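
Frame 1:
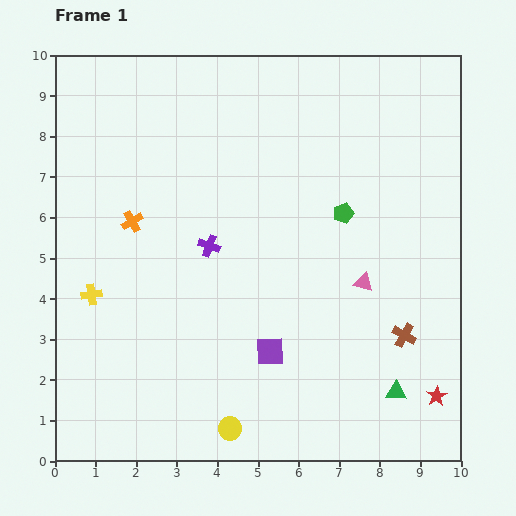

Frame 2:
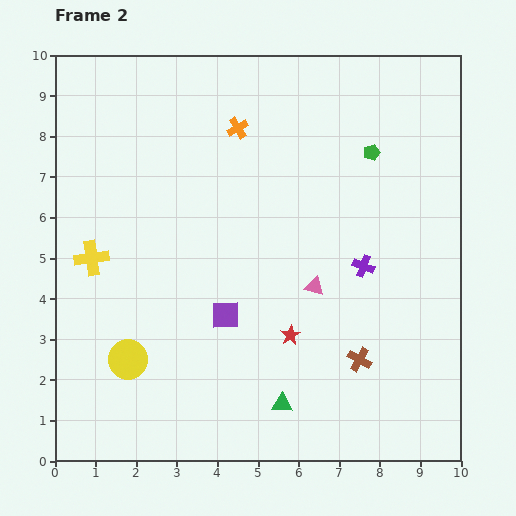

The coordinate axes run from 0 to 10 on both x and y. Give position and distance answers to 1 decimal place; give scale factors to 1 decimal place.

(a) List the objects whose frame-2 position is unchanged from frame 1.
none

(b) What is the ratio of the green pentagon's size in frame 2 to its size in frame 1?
0.8×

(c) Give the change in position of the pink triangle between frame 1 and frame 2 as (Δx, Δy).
(-1.2, -0.1)

The pink triangle was at (7.6, 4.4) in frame 1 and (6.4, 4.3) in frame 2.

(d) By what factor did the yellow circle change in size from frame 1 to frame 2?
1.7×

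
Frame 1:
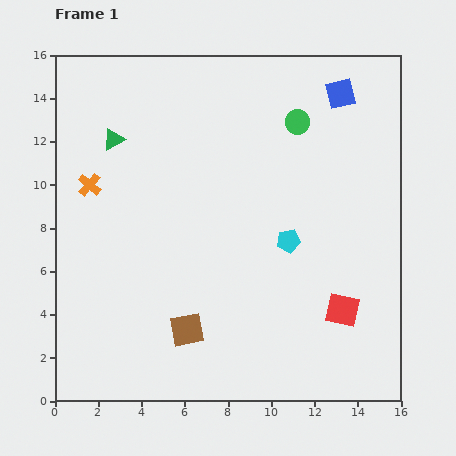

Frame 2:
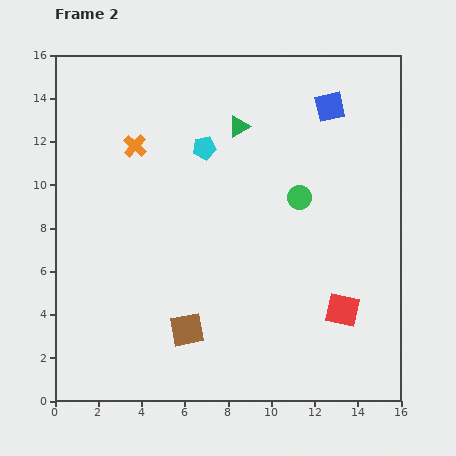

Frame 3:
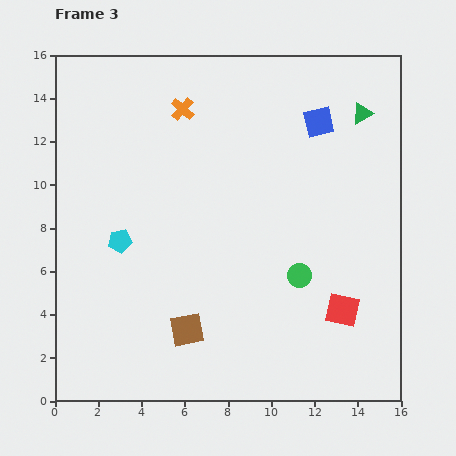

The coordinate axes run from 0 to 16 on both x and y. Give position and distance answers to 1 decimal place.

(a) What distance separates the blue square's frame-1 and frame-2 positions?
0.8

The blue square moved from (13.2, 14.2) to (12.7, 13.6), a distance of √(0.5² + 0.6²) ≈ 0.8.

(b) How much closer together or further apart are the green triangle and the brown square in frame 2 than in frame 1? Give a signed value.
+0.3

Distance in frame 1: 9.4. Distance in frame 2: 9.7.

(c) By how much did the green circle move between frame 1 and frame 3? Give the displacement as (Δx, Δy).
(0.1, -7.1)

The green circle was at (11.2, 12.9) in frame 1 and (11.3, 5.8) in frame 3.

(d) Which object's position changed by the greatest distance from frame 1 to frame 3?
the green triangle

(moved 11.6; next 7.8)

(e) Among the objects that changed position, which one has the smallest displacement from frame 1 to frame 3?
the blue square

(moved 1.6)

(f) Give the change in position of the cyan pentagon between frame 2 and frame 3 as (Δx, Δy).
(-3.9, -4.3)

The cyan pentagon was at (6.9, 11.7) in frame 2 and (3.0, 7.4) in frame 3.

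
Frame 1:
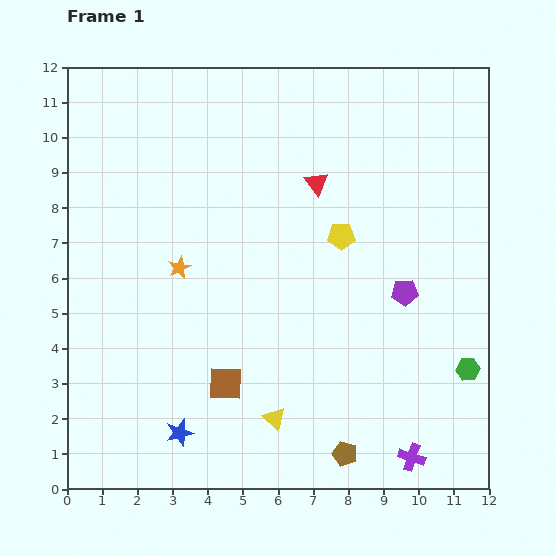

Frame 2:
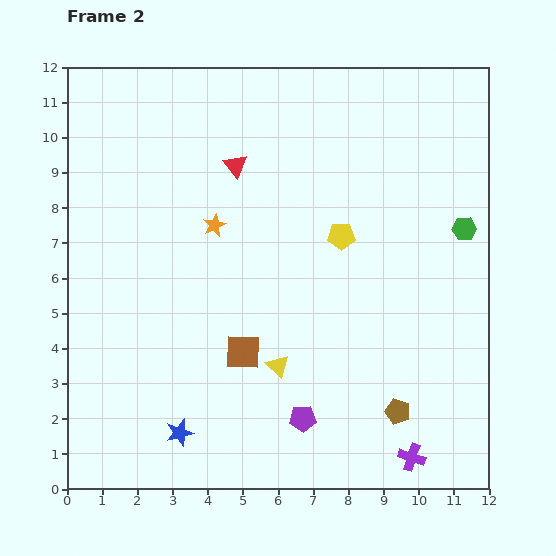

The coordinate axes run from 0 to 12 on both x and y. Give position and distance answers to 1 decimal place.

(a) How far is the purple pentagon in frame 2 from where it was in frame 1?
4.6

The purple pentagon moved from (9.6, 5.6) to (6.7, 2.0), a distance of √(2.9² + 3.6²) ≈ 4.6.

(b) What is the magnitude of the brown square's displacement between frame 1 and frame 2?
1.0

The brown square moved from (4.5, 3.0) to (5.0, 3.9), a distance of √(0.5² + 0.9²) ≈ 1.0.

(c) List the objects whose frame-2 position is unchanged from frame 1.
the blue star, the purple cross, the yellow pentagon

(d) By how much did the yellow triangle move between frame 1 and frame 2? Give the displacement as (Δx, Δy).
(0.1, 1.5)

The yellow triangle was at (5.9, 2.0) in frame 1 and (6.0, 3.5) in frame 2.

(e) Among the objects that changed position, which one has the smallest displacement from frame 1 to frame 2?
the brown square

(moved 1.0)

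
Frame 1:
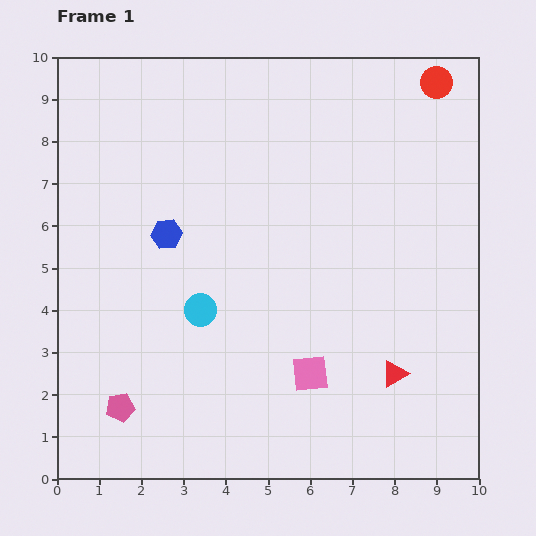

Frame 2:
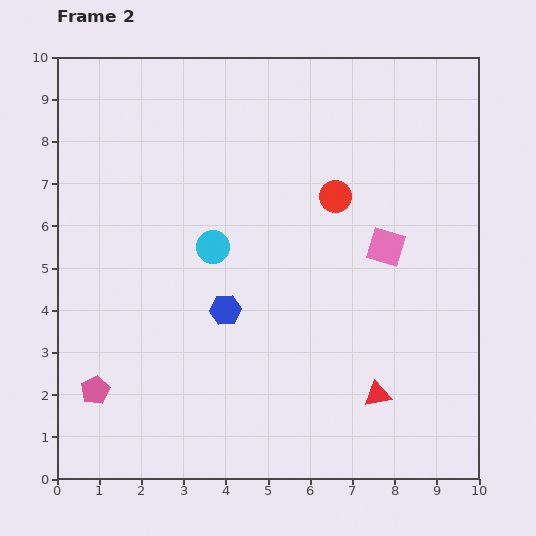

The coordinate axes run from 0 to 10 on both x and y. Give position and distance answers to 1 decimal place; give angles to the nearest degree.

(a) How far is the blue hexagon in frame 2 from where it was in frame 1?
2.3

The blue hexagon moved from (2.6, 5.8) to (4.0, 4.0), a distance of √(1.4² + 1.8²) ≈ 2.3.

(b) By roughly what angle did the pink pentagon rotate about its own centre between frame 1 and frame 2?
16° counter-clockwise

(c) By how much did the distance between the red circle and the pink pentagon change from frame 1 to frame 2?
-3.4

Distance in frame 1: 10.7. Distance in frame 2: 7.3.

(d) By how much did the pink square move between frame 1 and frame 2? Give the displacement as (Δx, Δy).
(1.8, 3.0)

The pink square was at (6.0, 2.5) in frame 1 and (7.8, 5.5) in frame 2.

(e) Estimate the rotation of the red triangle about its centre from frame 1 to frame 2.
20° clockwise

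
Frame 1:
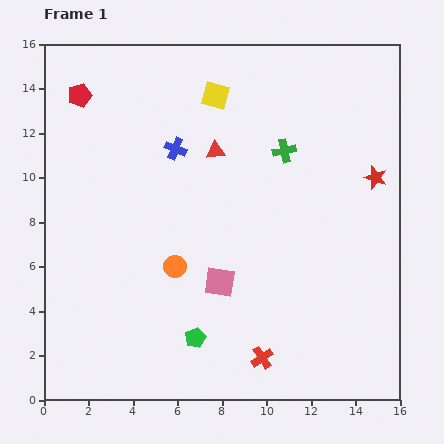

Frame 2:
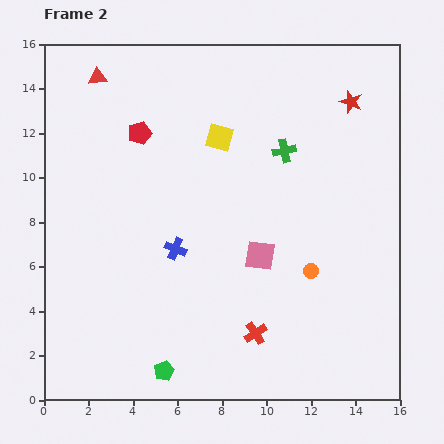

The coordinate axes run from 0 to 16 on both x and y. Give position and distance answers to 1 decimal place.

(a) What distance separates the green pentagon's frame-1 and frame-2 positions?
2.1

The green pentagon moved from (6.8, 2.8) to (5.4, 1.3), a distance of √(1.4² + 1.5²) ≈ 2.1.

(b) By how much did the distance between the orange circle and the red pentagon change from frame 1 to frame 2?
+1.1

Distance in frame 1: 8.8. Distance in frame 2: 9.9.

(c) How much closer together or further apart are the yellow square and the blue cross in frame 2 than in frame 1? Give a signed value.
+2.4

Distance in frame 1: 3.0. Distance in frame 2: 5.4.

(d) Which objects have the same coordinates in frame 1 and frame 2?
the green cross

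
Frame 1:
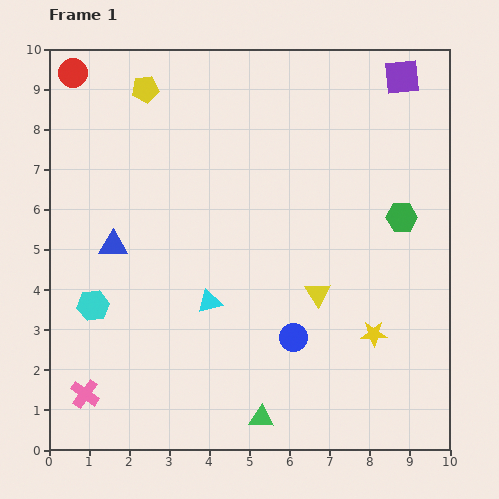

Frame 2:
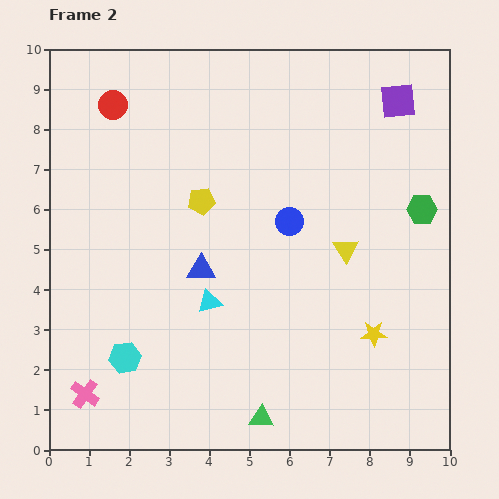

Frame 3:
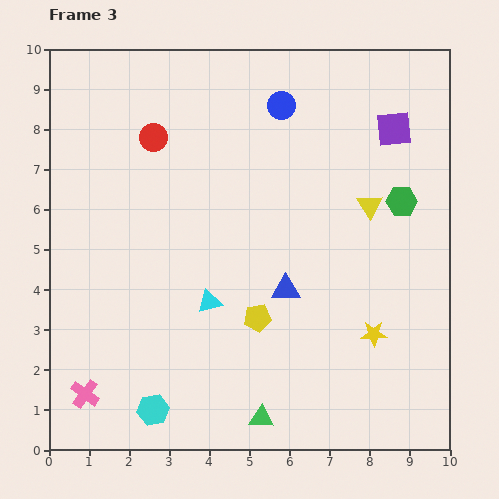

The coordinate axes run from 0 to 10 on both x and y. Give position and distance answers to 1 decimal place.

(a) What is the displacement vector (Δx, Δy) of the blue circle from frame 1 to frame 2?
(-0.1, 2.9)

The blue circle was at (6.1, 2.8) in frame 1 and (6.0, 5.7) in frame 2.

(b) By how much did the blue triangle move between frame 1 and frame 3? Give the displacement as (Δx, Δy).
(4.3, -1.1)

The blue triangle was at (1.6, 5.1) in frame 1 and (5.9, 4.0) in frame 3.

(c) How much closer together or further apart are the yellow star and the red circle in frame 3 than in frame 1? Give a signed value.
-2.5

Distance in frame 1: 9.9. Distance in frame 3: 7.4.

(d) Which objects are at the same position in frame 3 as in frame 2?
the cyan triangle, the pink cross, the green triangle, the yellow star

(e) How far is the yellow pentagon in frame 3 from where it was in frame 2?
3.2

The yellow pentagon moved from (3.8, 6.2) to (5.2, 3.3), a distance of √(1.4² + 2.9²) ≈ 3.2.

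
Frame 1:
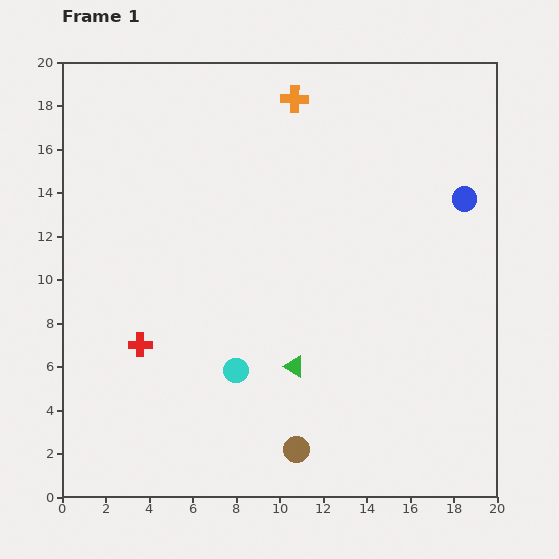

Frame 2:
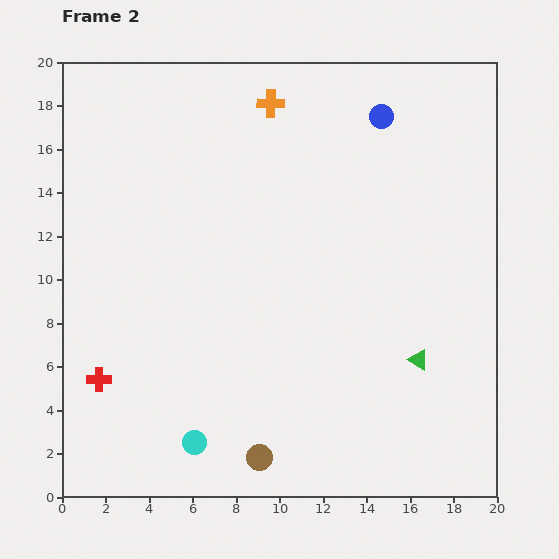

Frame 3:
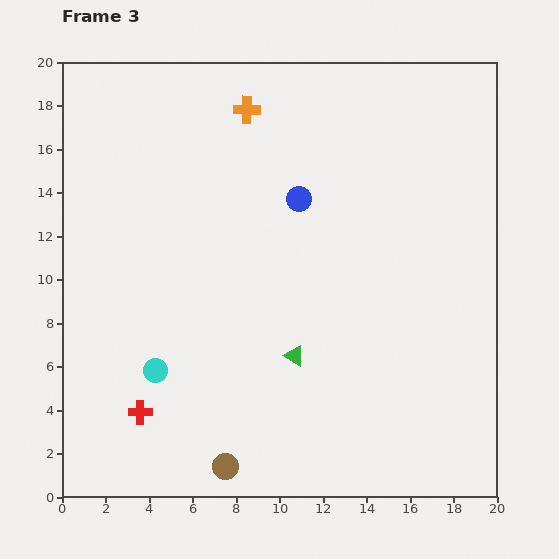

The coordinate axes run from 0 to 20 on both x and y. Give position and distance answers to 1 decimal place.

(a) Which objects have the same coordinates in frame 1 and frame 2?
none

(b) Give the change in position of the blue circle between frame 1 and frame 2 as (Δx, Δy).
(-3.8, 3.8)

The blue circle was at (18.5, 13.7) in frame 1 and (14.7, 17.5) in frame 2.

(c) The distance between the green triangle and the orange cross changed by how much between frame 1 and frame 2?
+1.3

Distance in frame 1: 12.3. Distance in frame 2: 13.6.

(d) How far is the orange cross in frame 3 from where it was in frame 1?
2.3

The orange cross moved from (10.7, 18.3) to (8.5, 17.8), a distance of √(2.2² + 0.5²) ≈ 2.3.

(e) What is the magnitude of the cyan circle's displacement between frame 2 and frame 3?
3.8

The cyan circle moved from (6.1, 2.5) to (4.3, 5.8), a distance of √(1.8² + 3.3²) ≈ 3.8.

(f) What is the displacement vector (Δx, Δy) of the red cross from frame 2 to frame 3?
(1.9, -1.5)

The red cross was at (1.7, 5.4) in frame 2 and (3.6, 3.9) in frame 3.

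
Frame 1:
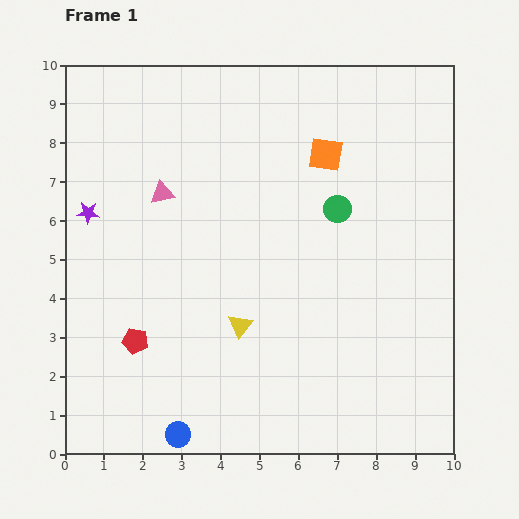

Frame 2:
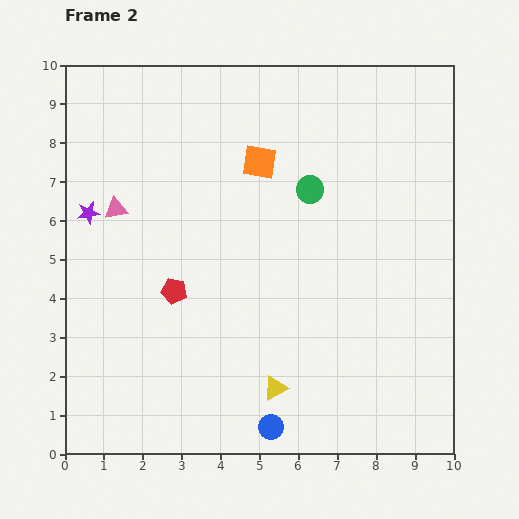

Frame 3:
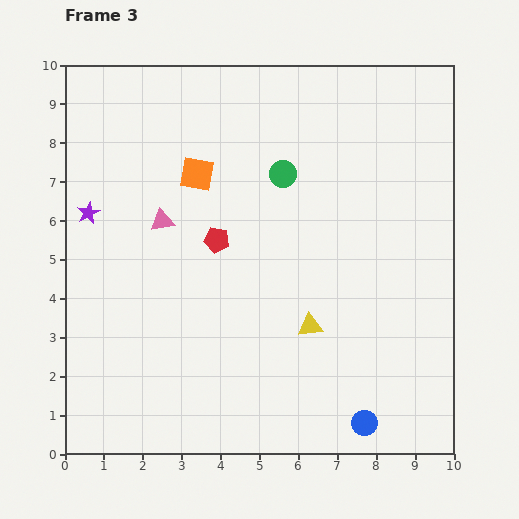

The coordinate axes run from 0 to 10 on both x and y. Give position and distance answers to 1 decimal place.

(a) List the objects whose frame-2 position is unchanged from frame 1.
the purple star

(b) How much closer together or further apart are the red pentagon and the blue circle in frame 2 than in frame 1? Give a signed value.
+1.7

Distance in frame 1: 2.6. Distance in frame 2: 4.3.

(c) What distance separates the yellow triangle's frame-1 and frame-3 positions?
1.8

The yellow triangle moved from (4.5, 3.3) to (6.3, 3.3), a distance of √(1.8² + 0.0²) ≈ 1.8.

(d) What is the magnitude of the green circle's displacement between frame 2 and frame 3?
0.8

The green circle moved from (6.3, 6.8) to (5.6, 7.2), a distance of √(0.7² + 0.4²) ≈ 0.8.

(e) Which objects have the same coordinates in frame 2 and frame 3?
the purple star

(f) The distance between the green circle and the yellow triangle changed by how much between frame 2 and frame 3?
-1.2

Distance in frame 2: 5.2. Distance in frame 3: 4.0.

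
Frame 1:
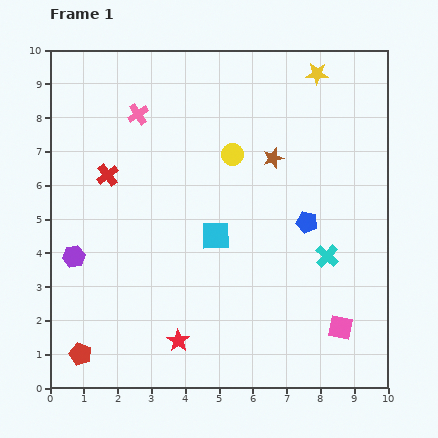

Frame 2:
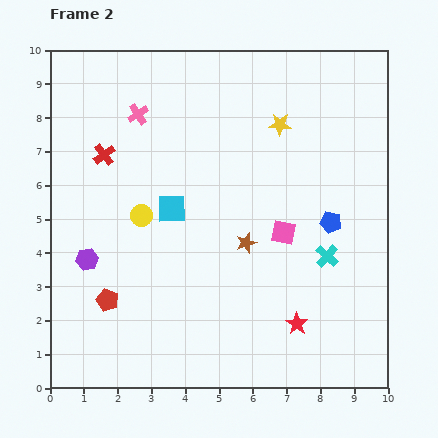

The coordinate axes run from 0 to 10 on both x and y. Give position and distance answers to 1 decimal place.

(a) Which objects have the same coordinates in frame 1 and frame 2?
the pink cross, the cyan cross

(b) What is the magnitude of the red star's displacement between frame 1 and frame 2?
3.5

The red star moved from (3.8, 1.4) to (7.3, 1.9), a distance of √(3.5² + 0.5²) ≈ 3.5.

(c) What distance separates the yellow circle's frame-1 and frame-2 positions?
3.2

The yellow circle moved from (5.4, 6.9) to (2.7, 5.1), a distance of √(2.7² + 1.8²) ≈ 3.2.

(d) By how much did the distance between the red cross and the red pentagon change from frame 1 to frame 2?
-1.1

Distance in frame 1: 5.4. Distance in frame 2: 4.3.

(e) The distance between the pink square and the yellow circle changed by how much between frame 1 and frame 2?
-1.8

Distance in frame 1: 6.0. Distance in frame 2: 4.2.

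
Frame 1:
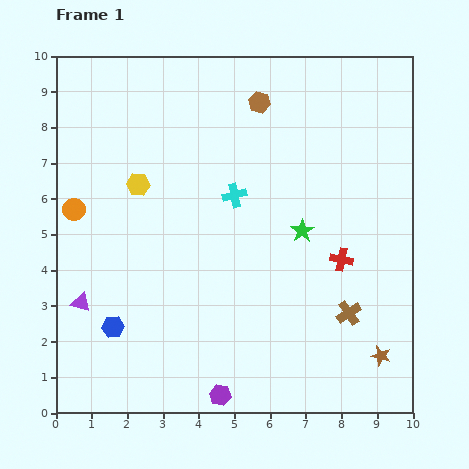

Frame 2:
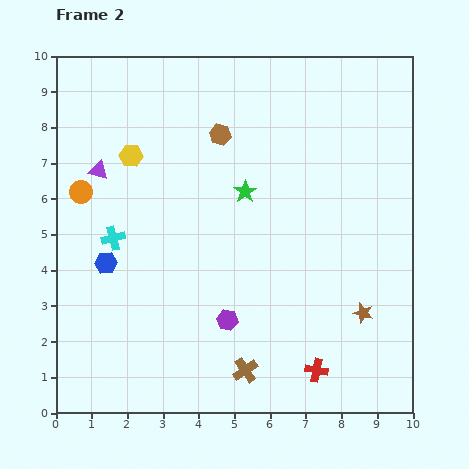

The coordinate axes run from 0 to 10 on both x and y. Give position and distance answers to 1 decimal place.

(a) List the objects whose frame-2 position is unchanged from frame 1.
none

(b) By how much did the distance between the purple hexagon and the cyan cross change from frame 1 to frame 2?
-1.7

Distance in frame 1: 5.6. Distance in frame 2: 3.9.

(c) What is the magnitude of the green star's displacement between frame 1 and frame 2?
1.9

The green star moved from (6.9, 5.1) to (5.3, 6.2), a distance of √(1.6² + 1.1²) ≈ 1.9.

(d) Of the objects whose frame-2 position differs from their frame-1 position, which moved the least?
the orange circle

(moved 0.5)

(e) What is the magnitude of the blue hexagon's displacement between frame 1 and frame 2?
1.8

The blue hexagon moved from (1.6, 2.4) to (1.4, 4.2), a distance of √(0.2² + 1.8²) ≈ 1.8.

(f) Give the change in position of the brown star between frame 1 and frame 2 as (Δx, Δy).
(-0.5, 1.2)

The brown star was at (9.1, 1.6) in frame 1 and (8.6, 2.8) in frame 2.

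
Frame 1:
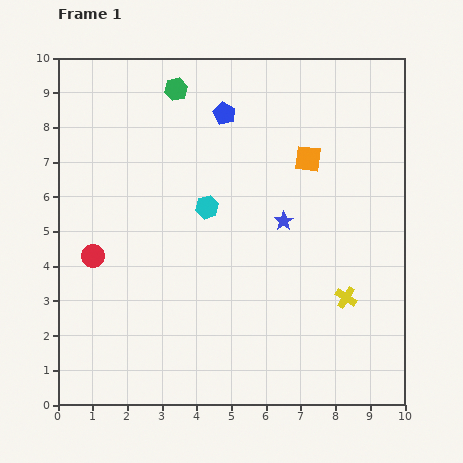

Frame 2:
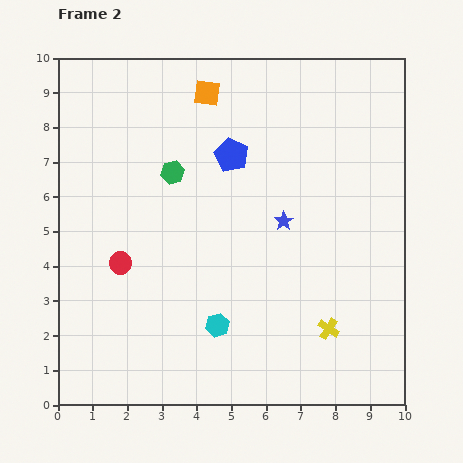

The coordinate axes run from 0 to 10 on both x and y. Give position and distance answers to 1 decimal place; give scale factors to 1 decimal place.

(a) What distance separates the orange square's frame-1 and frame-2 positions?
3.5

The orange square moved from (7.2, 7.1) to (4.3, 9.0), a distance of √(2.9² + 1.9²) ≈ 3.5.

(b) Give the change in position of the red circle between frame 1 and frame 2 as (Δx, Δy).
(0.8, -0.2)

The red circle was at (1.0, 4.3) in frame 1 and (1.8, 4.1) in frame 2.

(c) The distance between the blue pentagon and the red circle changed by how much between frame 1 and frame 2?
-1.1

Distance in frame 1: 5.6. Distance in frame 2: 4.5.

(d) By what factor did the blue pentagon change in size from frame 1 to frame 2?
1.5×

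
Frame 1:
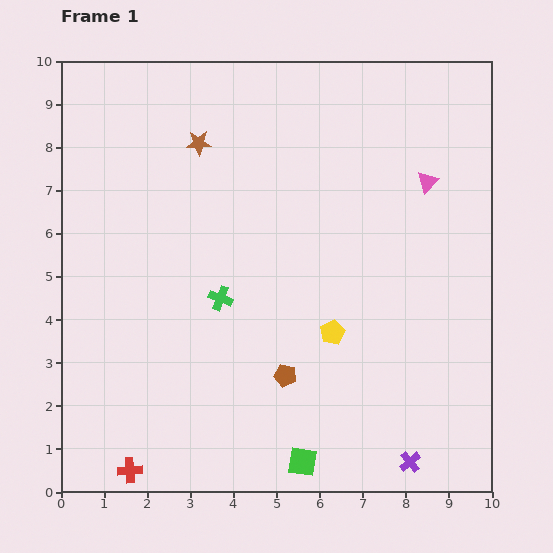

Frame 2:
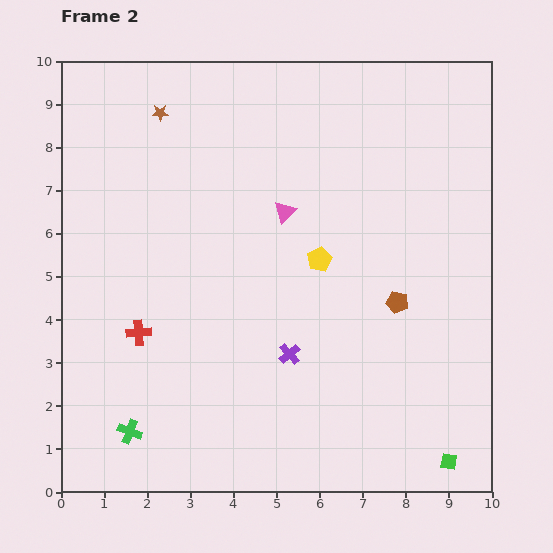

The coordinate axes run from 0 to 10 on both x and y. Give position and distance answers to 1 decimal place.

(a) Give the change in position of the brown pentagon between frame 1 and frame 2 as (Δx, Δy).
(2.6, 1.7)

The brown pentagon was at (5.2, 2.7) in frame 1 and (7.8, 4.4) in frame 2.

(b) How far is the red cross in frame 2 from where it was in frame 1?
3.2

The red cross moved from (1.6, 0.5) to (1.8, 3.7), a distance of √(0.2² + 3.2²) ≈ 3.2.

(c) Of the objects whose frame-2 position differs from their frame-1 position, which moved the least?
the brown star

(moved 1.1)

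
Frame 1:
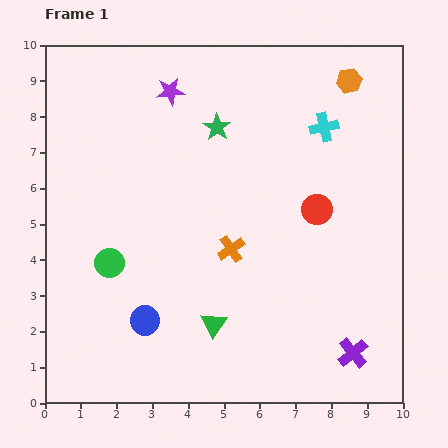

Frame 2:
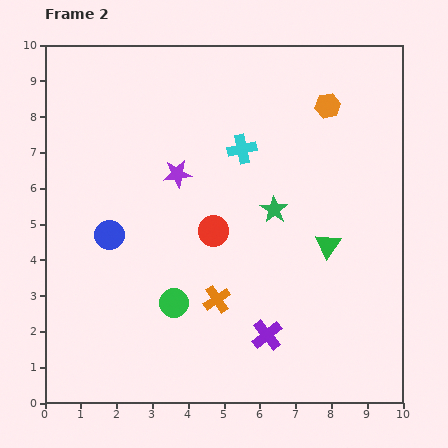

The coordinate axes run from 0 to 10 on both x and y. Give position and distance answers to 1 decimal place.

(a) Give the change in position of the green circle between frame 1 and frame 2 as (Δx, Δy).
(1.8, -1.1)

The green circle was at (1.8, 3.9) in frame 1 and (3.6, 2.8) in frame 2.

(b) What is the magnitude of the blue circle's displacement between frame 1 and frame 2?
2.6

The blue circle moved from (2.8, 2.3) to (1.8, 4.7), a distance of √(1.0² + 2.4²) ≈ 2.6.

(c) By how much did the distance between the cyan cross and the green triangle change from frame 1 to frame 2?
-2.7

Distance in frame 1: 6.3. Distance in frame 2: 3.6.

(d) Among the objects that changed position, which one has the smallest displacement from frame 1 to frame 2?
the orange hexagon

(moved 0.9)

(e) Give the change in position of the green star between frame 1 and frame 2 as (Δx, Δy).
(1.6, -2.3)

The green star was at (4.8, 7.7) in frame 1 and (6.4, 5.4) in frame 2.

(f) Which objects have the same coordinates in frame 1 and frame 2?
none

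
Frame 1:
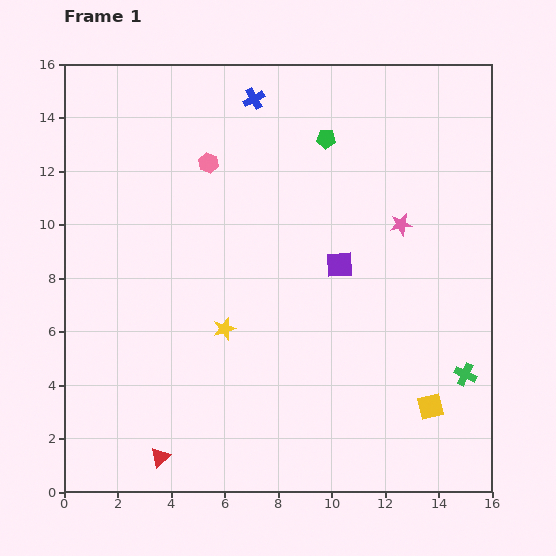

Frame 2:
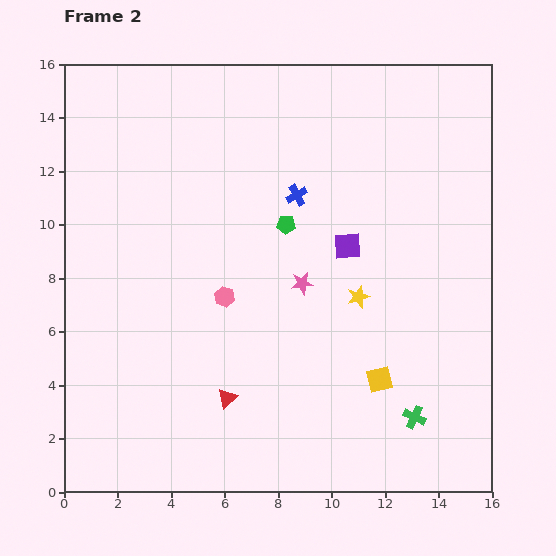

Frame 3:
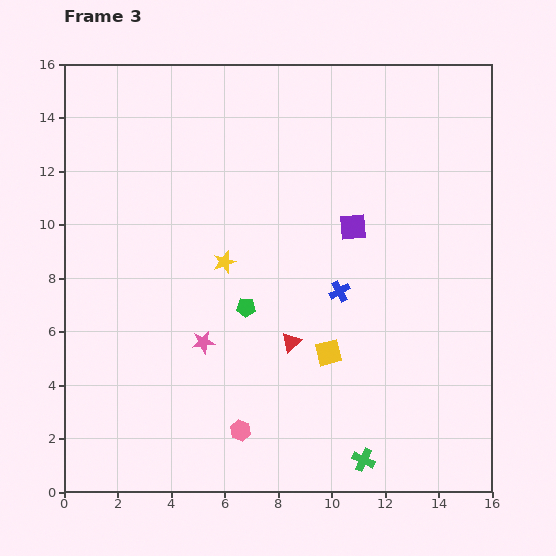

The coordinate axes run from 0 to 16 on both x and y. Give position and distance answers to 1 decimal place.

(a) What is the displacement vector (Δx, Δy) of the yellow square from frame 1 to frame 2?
(-1.9, 1.0)

The yellow square was at (13.7, 3.2) in frame 1 and (11.8, 4.2) in frame 2.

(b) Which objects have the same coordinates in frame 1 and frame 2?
none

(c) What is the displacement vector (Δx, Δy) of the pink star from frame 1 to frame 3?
(-7.4, -4.4)

The pink star was at (12.6, 10.0) in frame 1 and (5.2, 5.6) in frame 3.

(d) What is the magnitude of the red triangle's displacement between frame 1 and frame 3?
6.5

The red triangle moved from (3.6, 1.3) to (8.5, 5.6), a distance of √(4.9² + 4.3²) ≈ 6.5.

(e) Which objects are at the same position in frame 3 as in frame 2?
none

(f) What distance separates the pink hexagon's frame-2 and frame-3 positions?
5.0

The pink hexagon moved from (6.0, 7.3) to (6.6, 2.3), a distance of √(0.6² + 5.0²) ≈ 5.0.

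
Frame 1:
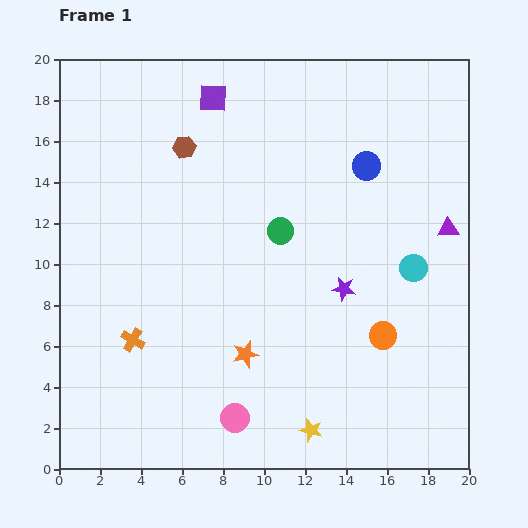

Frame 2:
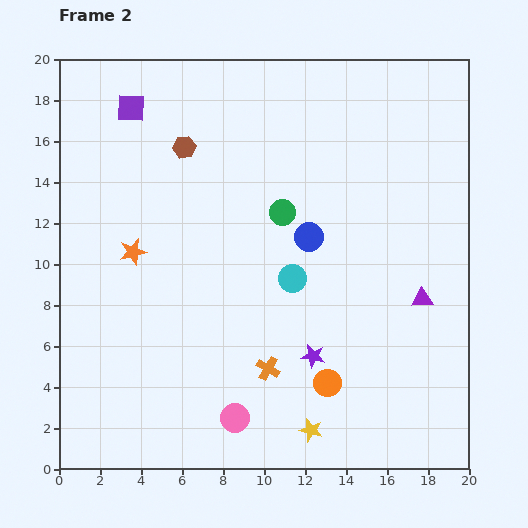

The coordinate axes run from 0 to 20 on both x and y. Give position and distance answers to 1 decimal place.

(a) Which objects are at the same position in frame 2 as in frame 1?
the yellow star, the pink circle, the brown hexagon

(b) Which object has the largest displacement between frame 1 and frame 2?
the orange star

(moved 7.4; next 6.7)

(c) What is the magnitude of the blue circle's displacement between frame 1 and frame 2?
4.5

The blue circle moved from (15.0, 14.8) to (12.2, 11.3), a distance of √(2.8² + 3.5²) ≈ 4.5.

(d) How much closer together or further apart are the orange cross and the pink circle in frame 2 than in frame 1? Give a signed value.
-3.4

Distance in frame 1: 6.3. Distance in frame 2: 2.9.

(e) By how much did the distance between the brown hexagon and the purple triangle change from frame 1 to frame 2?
+0.3

Distance in frame 1: 13.5. Distance in frame 2: 13.8.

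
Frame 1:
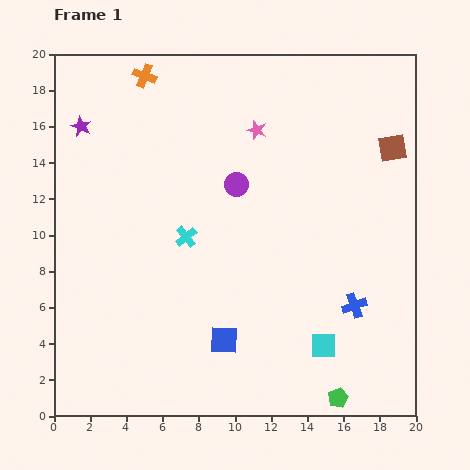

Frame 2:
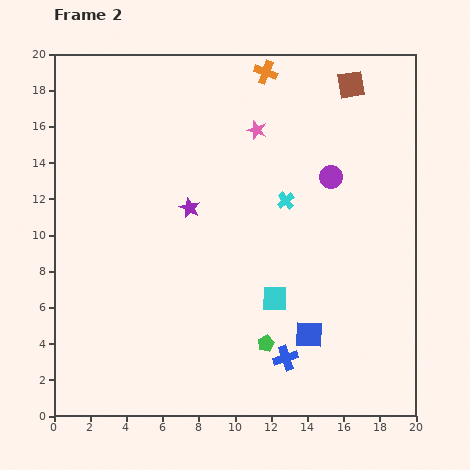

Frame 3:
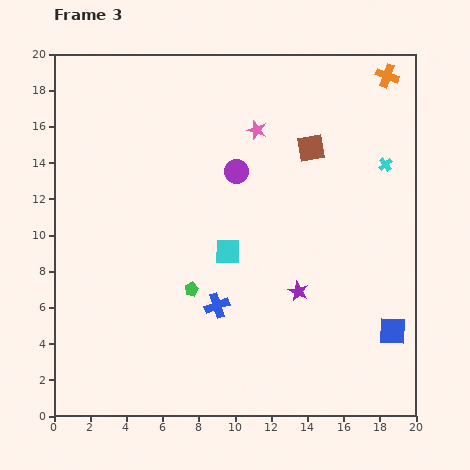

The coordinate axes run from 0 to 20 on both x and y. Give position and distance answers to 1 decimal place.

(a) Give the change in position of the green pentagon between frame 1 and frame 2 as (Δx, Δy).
(-4.0, 3.0)

The green pentagon was at (15.7, 1.0) in frame 1 and (11.7, 4.0) in frame 2.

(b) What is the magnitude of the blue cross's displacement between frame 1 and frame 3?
7.6

The blue cross moved from (16.6, 6.1) to (9.0, 6.1), a distance of √(7.6² + 0.0²) ≈ 7.6.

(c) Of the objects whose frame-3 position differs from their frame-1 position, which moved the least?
the purple circle

(moved 0.7)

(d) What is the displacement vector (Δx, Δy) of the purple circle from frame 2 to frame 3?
(-5.2, 0.3)

The purple circle was at (15.3, 13.2) in frame 2 and (10.1, 13.5) in frame 3.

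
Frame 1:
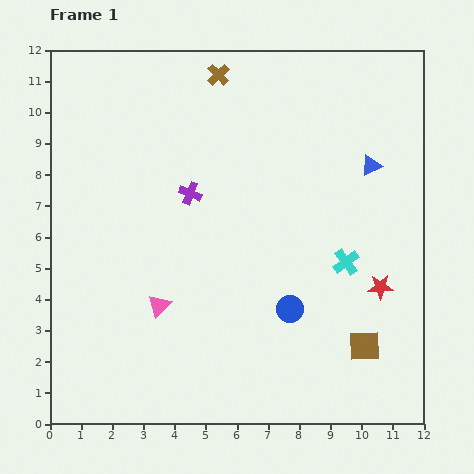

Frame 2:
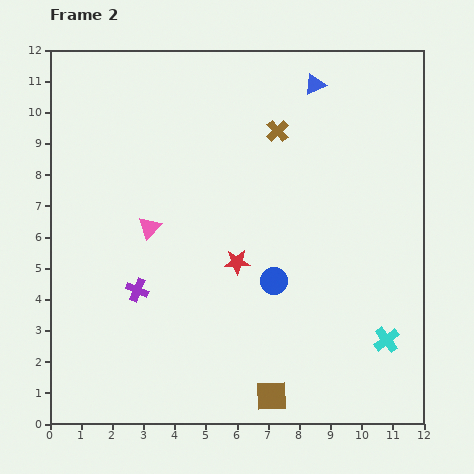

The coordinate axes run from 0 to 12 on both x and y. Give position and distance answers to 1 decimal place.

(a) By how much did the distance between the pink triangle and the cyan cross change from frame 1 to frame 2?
+2.2

Distance in frame 1: 6.2. Distance in frame 2: 8.4.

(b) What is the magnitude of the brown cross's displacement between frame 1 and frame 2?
2.6

The brown cross moved from (5.4, 11.2) to (7.3, 9.4), a distance of √(1.9² + 1.8²) ≈ 2.6.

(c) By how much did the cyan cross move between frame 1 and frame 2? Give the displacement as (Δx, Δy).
(1.3, -2.5)

The cyan cross was at (9.5, 5.2) in frame 1 and (10.8, 2.7) in frame 2.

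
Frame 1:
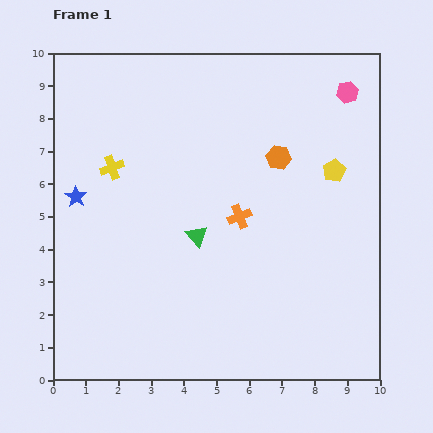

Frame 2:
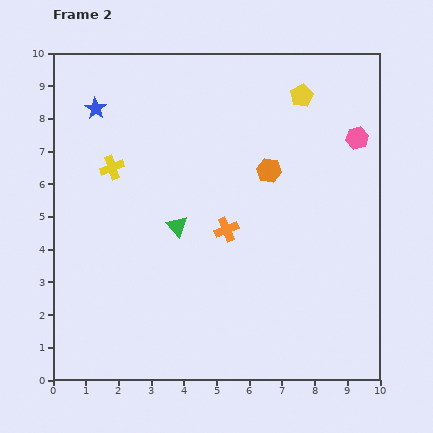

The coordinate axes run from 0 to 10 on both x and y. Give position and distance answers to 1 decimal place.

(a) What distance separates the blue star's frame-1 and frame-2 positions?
2.8

The blue star moved from (0.7, 5.6) to (1.3, 8.3), a distance of √(0.6² + 2.7²) ≈ 2.8.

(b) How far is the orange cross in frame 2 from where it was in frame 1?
0.6

The orange cross moved from (5.7, 5.0) to (5.3, 4.6), a distance of √(0.4² + 0.4²) ≈ 0.6.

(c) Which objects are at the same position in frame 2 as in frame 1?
the yellow cross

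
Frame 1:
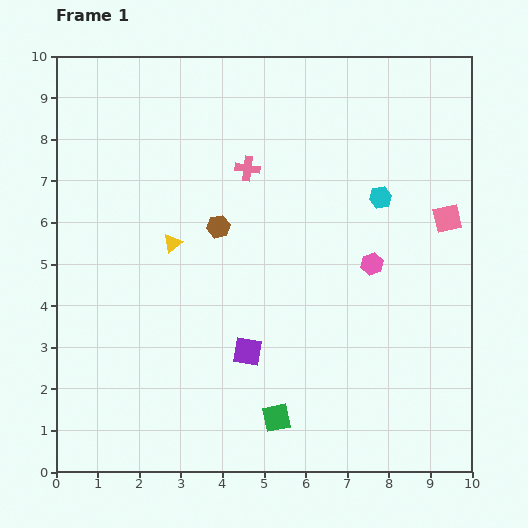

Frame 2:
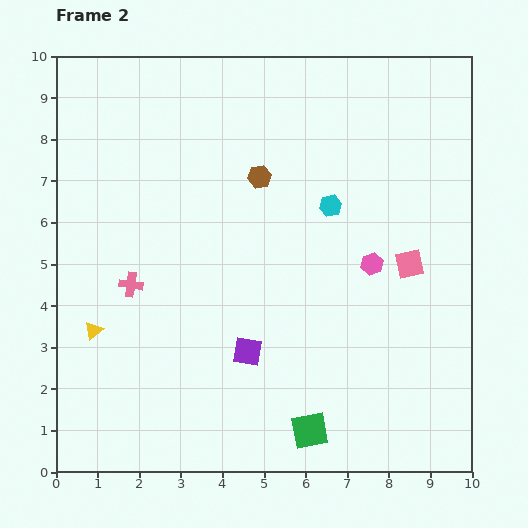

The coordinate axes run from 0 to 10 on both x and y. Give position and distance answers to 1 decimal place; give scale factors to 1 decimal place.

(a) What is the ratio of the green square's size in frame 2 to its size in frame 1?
1.3×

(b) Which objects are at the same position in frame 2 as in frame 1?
the pink hexagon, the purple square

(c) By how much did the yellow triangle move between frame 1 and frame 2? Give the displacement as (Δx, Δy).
(-1.9, -2.1)

The yellow triangle was at (2.8, 5.5) in frame 1 and (0.9, 3.4) in frame 2.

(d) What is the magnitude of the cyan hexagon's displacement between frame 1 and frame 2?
1.2

The cyan hexagon moved from (7.8, 6.6) to (6.6, 6.4), a distance of √(1.2² + 0.2²) ≈ 1.2.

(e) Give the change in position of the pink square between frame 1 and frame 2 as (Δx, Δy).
(-0.9, -1.1)

The pink square was at (9.4, 6.1) in frame 1 and (8.5, 5.0) in frame 2.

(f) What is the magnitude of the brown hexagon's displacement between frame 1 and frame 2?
1.6

The brown hexagon moved from (3.9, 5.9) to (4.9, 7.1), a distance of √(1.0² + 1.2²) ≈ 1.6.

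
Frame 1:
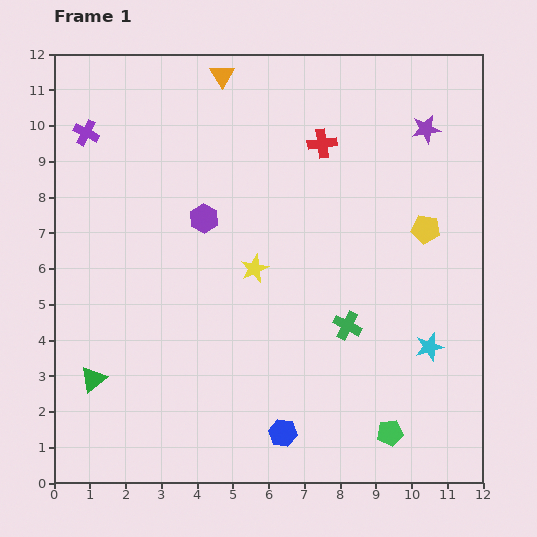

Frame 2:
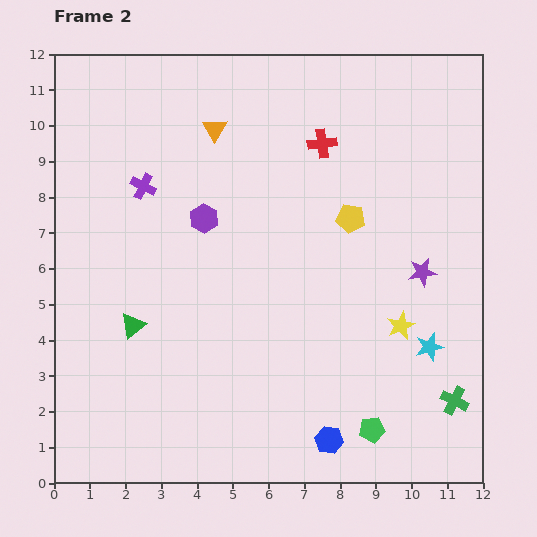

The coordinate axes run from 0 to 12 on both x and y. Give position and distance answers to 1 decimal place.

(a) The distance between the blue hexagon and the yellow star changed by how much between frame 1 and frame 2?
-0.9

Distance in frame 1: 4.7. Distance in frame 2: 3.8.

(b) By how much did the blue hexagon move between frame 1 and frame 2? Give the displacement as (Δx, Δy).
(1.3, -0.2)

The blue hexagon was at (6.4, 1.4) in frame 1 and (7.7, 1.2) in frame 2.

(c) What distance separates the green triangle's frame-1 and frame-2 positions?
1.9

The green triangle moved from (1.1, 2.9) to (2.2, 4.4), a distance of √(1.1² + 1.5²) ≈ 1.9.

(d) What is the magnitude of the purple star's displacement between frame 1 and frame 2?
4.0

The purple star moved from (10.4, 9.9) to (10.3, 5.9), a distance of √(0.1² + 4.0²) ≈ 4.0.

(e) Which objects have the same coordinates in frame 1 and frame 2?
the red cross, the cyan star, the purple hexagon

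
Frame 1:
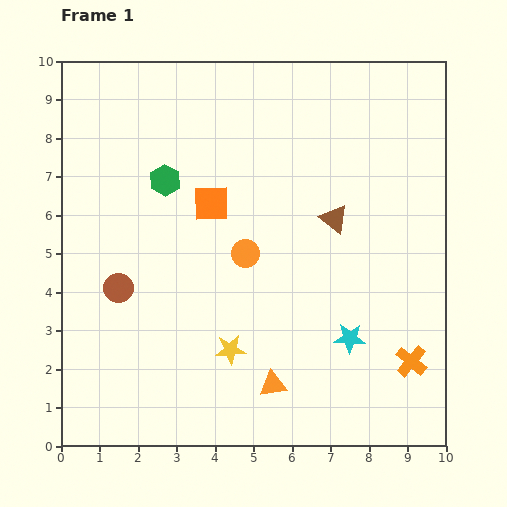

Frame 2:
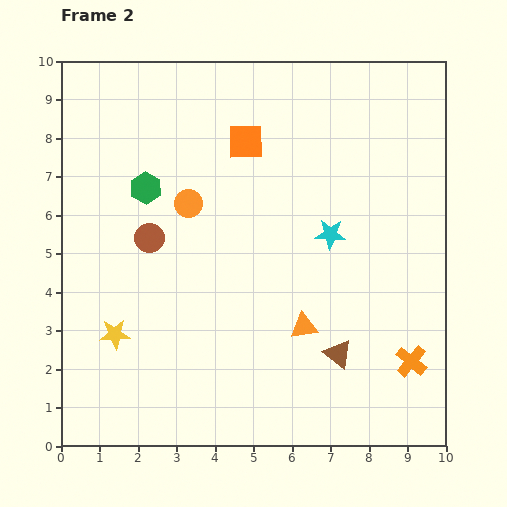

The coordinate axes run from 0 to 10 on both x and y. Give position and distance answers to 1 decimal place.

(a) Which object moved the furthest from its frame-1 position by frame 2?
the brown triangle

(moved 3.5; next 3.0)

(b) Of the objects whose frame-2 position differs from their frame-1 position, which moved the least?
the green hexagon

(moved 0.5)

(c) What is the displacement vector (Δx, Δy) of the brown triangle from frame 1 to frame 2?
(0.1, -3.5)

The brown triangle was at (7.1, 5.9) in frame 1 and (7.2, 2.4) in frame 2.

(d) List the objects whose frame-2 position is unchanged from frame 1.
the orange cross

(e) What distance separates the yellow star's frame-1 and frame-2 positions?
3.0

The yellow star moved from (4.4, 2.5) to (1.4, 2.9), a distance of √(3.0² + 0.4²) ≈ 3.0.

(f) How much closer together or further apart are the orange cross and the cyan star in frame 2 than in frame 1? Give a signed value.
+2.2

Distance in frame 1: 1.7. Distance in frame 2: 3.9.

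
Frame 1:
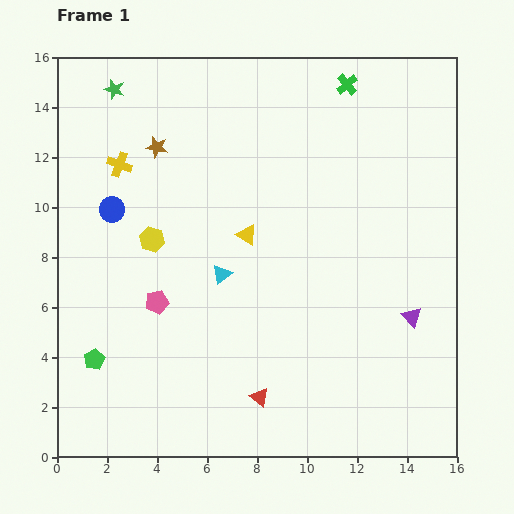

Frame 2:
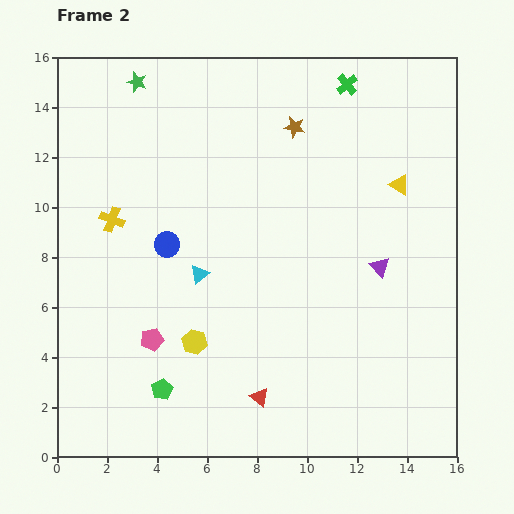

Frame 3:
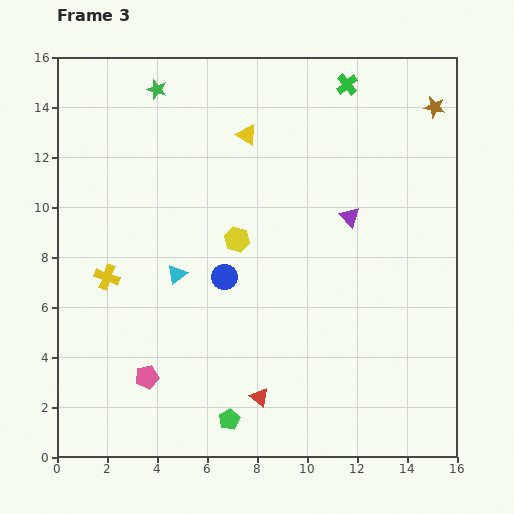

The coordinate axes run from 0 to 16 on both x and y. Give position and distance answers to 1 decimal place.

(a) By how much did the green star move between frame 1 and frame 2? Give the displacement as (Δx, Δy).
(0.9, 0.3)

The green star was at (2.3, 14.7) in frame 1 and (3.2, 15.0) in frame 2.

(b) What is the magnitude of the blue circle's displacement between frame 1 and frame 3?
5.2

The blue circle moved from (2.2, 9.9) to (6.7, 7.2), a distance of √(4.5² + 2.7²) ≈ 5.2.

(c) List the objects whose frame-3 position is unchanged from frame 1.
the green cross, the red triangle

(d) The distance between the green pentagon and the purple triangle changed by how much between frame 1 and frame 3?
-3.4

Distance in frame 1: 12.8. Distance in frame 3: 9.4.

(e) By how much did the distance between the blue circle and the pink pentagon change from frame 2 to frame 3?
+1.3

Distance in frame 2: 3.8. Distance in frame 3: 5.1.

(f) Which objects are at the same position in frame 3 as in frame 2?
the green cross, the red triangle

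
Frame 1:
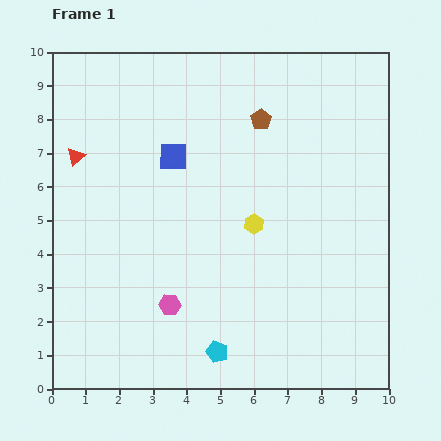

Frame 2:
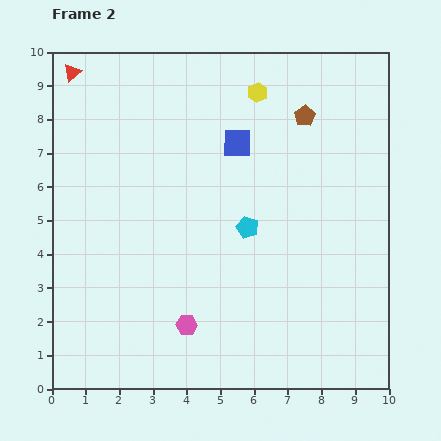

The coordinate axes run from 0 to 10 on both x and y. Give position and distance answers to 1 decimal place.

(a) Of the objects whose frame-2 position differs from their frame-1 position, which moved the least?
the pink hexagon

(moved 0.8)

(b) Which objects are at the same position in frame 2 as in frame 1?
none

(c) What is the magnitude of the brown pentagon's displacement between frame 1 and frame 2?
1.3

The brown pentagon moved from (6.2, 8.0) to (7.5, 8.1), a distance of √(1.3² + 0.1²) ≈ 1.3.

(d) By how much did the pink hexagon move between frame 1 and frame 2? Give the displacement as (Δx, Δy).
(0.5, -0.6)

The pink hexagon was at (3.5, 2.5) in frame 1 and (4.0, 1.9) in frame 2.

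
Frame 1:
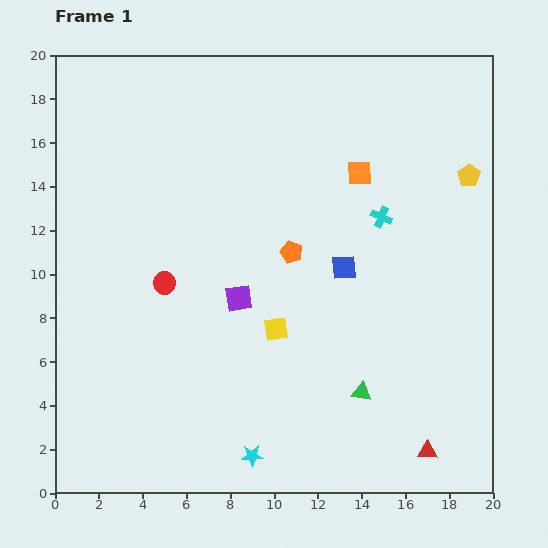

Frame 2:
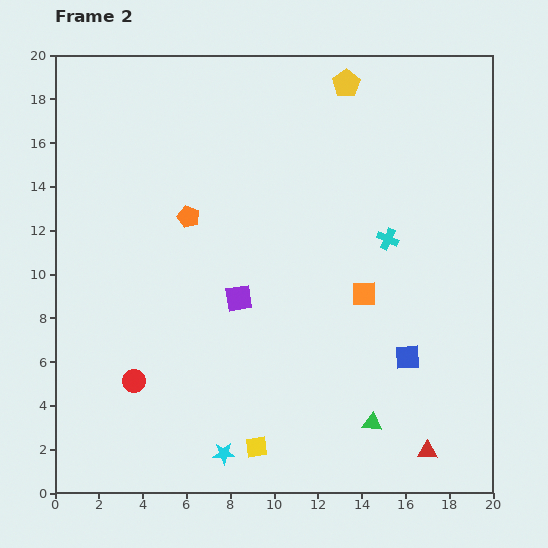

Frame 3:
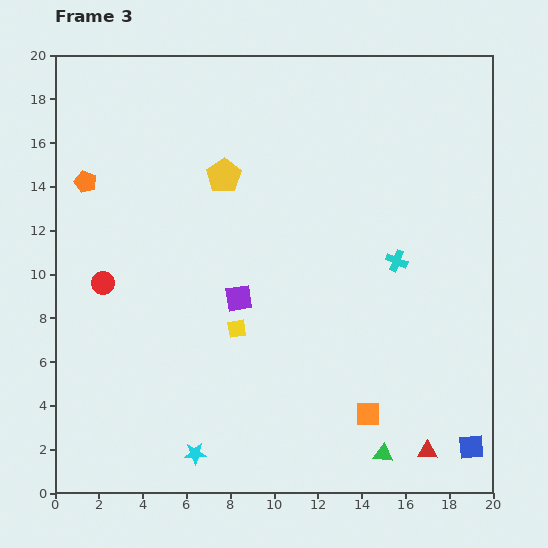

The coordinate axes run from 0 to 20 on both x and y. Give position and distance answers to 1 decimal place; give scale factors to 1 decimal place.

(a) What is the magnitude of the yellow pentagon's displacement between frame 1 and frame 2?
7.0

The yellow pentagon moved from (18.9, 14.5) to (13.3, 18.7), a distance of √(5.6² + 4.2²) ≈ 7.0.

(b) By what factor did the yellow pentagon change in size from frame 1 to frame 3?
1.5×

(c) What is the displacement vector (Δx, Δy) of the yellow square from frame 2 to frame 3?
(-0.9, 5.4)

The yellow square was at (9.2, 2.1) in frame 2 and (8.3, 7.5) in frame 3.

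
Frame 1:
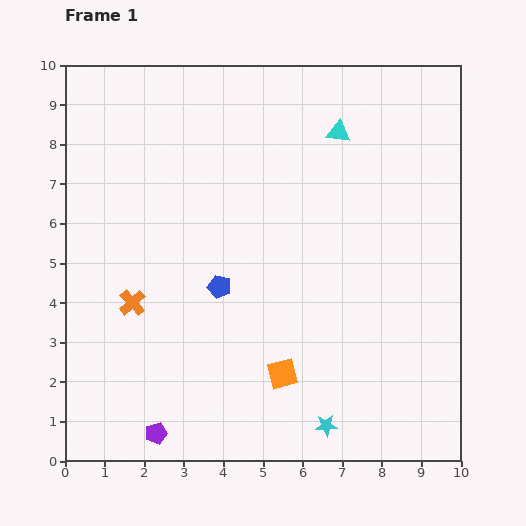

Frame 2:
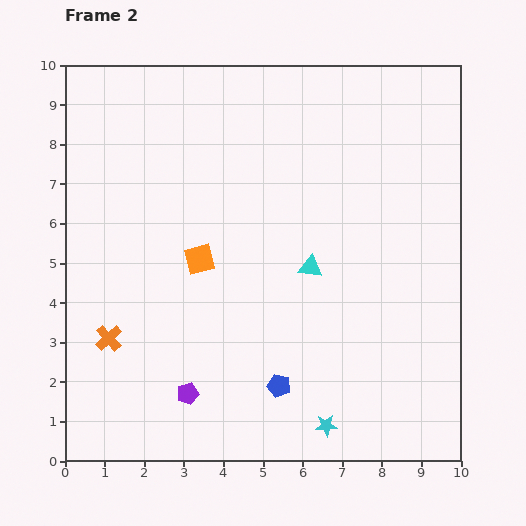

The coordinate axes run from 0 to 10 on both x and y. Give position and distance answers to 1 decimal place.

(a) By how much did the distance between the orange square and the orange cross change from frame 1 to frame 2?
-1.2

Distance in frame 1: 4.2. Distance in frame 2: 3.0.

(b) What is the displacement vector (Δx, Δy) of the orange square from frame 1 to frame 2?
(-2.1, 2.9)

The orange square was at (5.5, 2.2) in frame 1 and (3.4, 5.1) in frame 2.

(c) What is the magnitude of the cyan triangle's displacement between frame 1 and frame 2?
3.5

The cyan triangle moved from (6.9, 8.3) to (6.2, 4.9), a distance of √(0.7² + 3.4²) ≈ 3.5.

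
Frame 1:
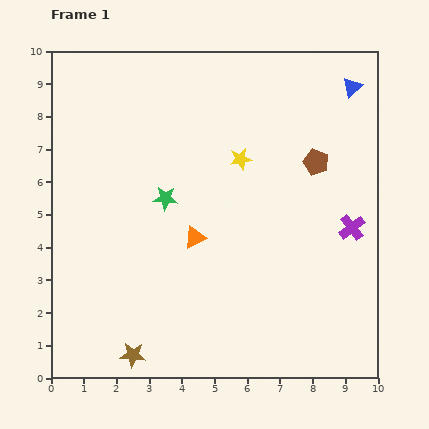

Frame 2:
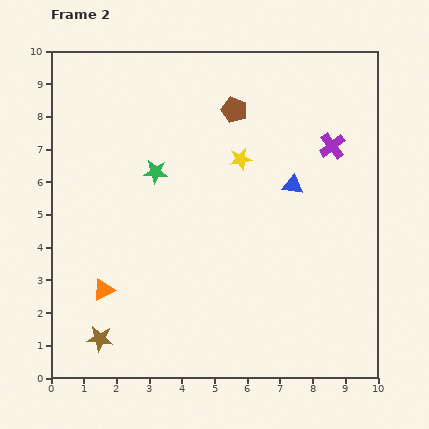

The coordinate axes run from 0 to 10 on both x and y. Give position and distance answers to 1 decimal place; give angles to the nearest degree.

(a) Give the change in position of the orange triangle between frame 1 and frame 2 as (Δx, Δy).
(-2.8, -1.6)

The orange triangle was at (4.4, 4.3) in frame 1 and (1.6, 2.7) in frame 2.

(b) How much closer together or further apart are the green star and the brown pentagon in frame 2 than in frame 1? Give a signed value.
-1.6

Distance in frame 1: 4.7. Distance in frame 2: 3.1.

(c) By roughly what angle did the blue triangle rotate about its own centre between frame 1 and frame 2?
49° clockwise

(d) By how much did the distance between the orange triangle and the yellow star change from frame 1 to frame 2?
+3.0

Distance in frame 1: 2.8. Distance in frame 2: 5.8.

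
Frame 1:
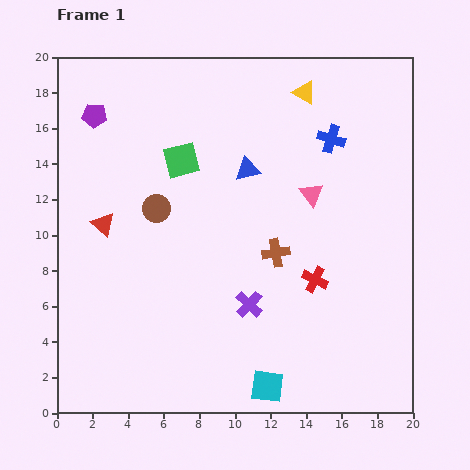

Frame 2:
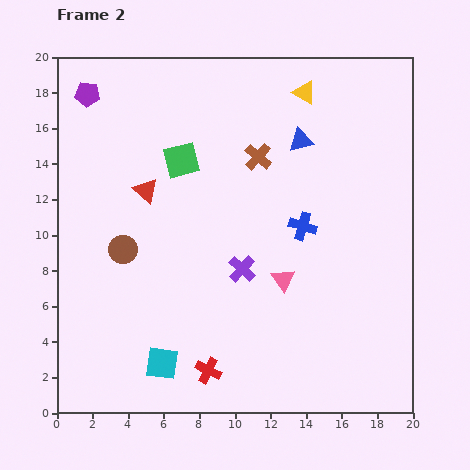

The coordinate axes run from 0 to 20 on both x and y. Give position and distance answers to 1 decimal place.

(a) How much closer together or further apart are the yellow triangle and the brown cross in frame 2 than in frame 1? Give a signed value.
-4.7

Distance in frame 1: 9.1. Distance in frame 2: 4.4.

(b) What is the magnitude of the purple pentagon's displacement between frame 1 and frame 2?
1.3

The purple pentagon moved from (2.1, 16.7) to (1.7, 17.9), a distance of √(0.4² + 1.2²) ≈ 1.3.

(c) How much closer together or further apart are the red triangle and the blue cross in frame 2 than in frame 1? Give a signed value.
-4.7

Distance in frame 1: 13.7. Distance in frame 2: 9.0.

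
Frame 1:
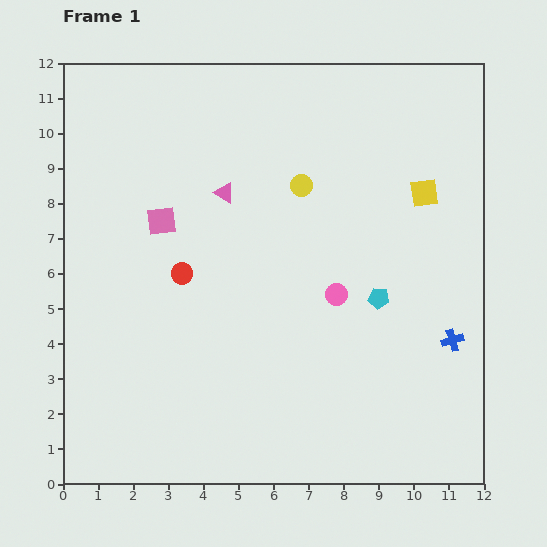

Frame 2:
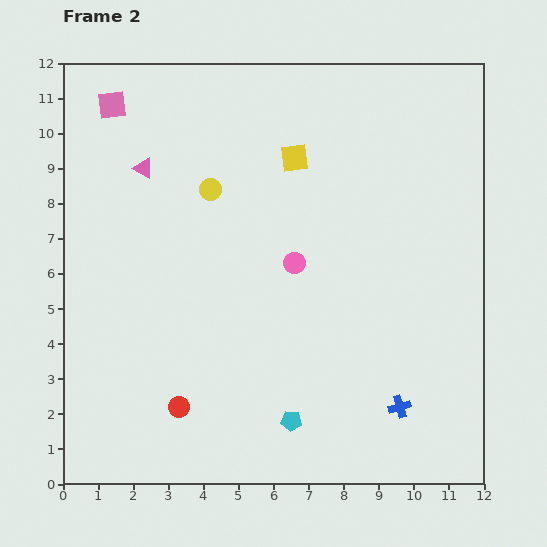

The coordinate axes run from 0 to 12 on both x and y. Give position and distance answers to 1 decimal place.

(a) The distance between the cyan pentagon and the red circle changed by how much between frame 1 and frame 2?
-2.4

Distance in frame 1: 5.6. Distance in frame 2: 3.2.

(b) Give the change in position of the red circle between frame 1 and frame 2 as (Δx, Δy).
(-0.1, -3.8)

The red circle was at (3.4, 6.0) in frame 1 and (3.3, 2.2) in frame 2.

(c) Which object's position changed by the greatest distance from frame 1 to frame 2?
the cyan pentagon

(moved 4.3; next 3.8)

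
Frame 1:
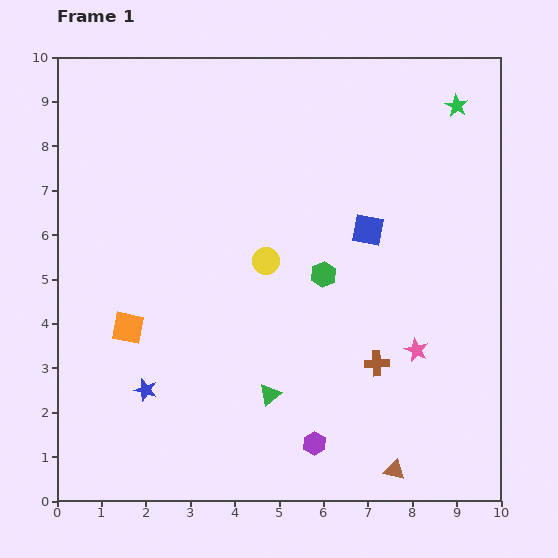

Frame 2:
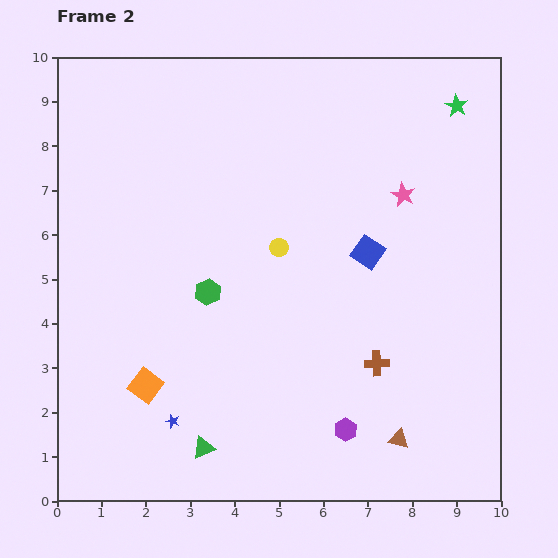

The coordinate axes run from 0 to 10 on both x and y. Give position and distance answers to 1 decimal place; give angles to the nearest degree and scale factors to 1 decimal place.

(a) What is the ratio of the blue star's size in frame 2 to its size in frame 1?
0.6×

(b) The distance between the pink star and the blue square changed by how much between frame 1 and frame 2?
-1.4

Distance in frame 1: 2.9. Distance in frame 2: 1.5.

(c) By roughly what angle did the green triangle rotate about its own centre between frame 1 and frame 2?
16° clockwise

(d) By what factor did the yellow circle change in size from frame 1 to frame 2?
0.7×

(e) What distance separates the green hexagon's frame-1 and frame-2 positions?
2.6

The green hexagon moved from (6.0, 5.1) to (3.4, 4.7), a distance of √(2.6² + 0.4²) ≈ 2.6.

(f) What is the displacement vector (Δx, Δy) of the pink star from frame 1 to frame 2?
(-0.3, 3.5)

The pink star was at (8.1, 3.4) in frame 1 and (7.8, 6.9) in frame 2.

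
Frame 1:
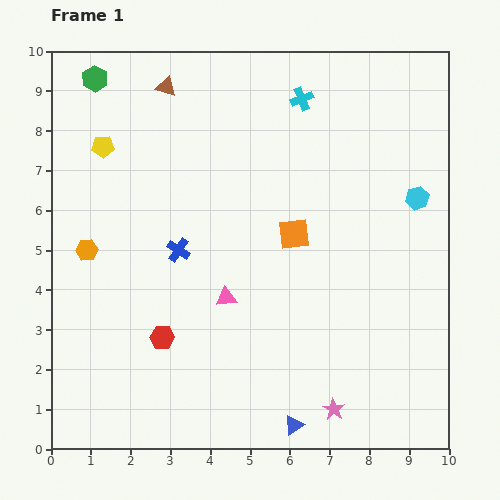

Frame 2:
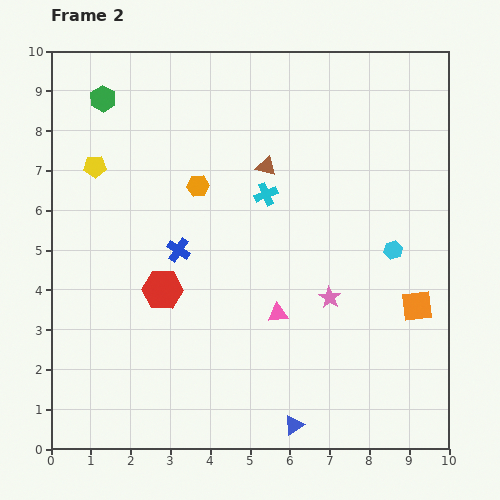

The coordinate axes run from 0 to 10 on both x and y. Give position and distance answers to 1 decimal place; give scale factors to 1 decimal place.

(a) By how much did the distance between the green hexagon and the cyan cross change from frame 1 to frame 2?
-0.4

Distance in frame 1: 5.2. Distance in frame 2: 4.8.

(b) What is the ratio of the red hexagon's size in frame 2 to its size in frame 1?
1.7×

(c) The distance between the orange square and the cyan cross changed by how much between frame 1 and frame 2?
+1.3

Distance in frame 1: 3.4. Distance in frame 2: 4.7.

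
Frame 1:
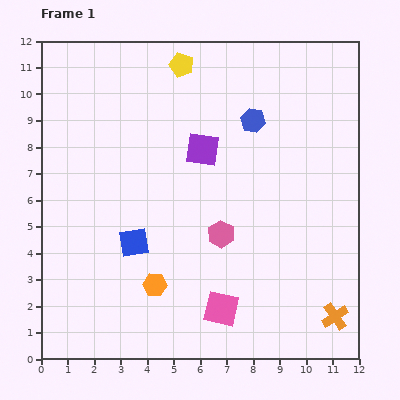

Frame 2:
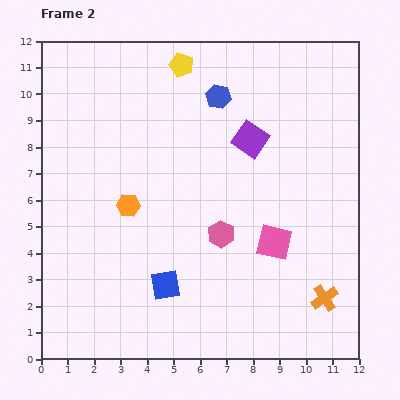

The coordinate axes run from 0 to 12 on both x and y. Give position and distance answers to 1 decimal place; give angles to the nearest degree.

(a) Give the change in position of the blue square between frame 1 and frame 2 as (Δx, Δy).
(1.2, -1.6)

The blue square was at (3.5, 4.4) in frame 1 and (4.7, 2.8) in frame 2.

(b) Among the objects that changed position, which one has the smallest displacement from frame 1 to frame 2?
the orange cross

(moved 0.8)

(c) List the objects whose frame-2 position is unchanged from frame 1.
the yellow pentagon, the pink hexagon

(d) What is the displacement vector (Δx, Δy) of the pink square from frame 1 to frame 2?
(2.0, 2.5)

The pink square was at (6.8, 1.9) in frame 1 and (8.8, 4.4) in frame 2.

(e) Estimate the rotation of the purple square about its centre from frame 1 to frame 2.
26° clockwise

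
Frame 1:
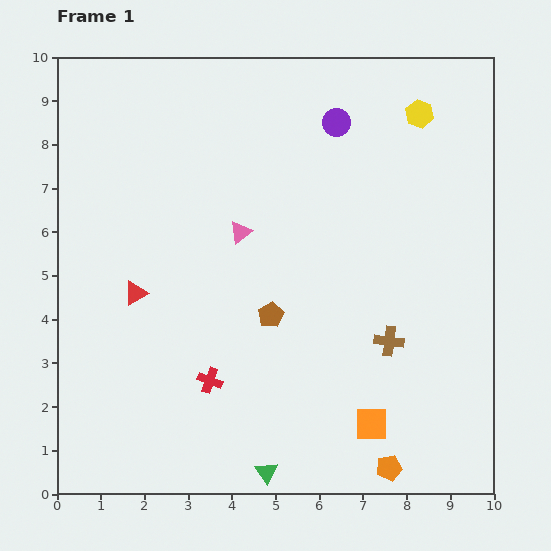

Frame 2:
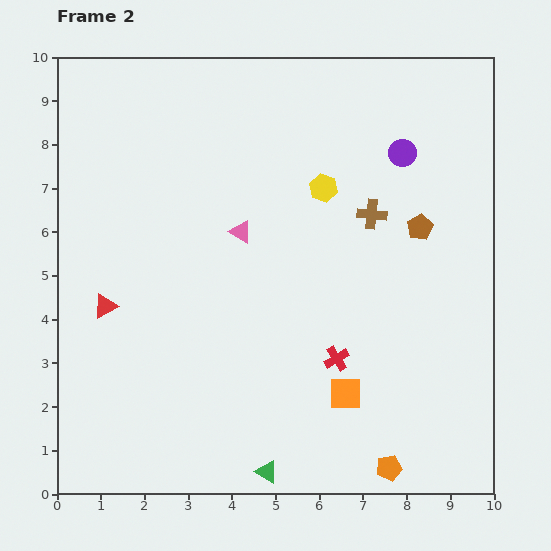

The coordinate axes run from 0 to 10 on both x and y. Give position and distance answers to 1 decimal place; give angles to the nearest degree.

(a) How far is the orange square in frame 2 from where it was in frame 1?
0.9

The orange square moved from (7.2, 1.6) to (6.6, 2.3), a distance of √(0.6² + 0.7²) ≈ 0.9.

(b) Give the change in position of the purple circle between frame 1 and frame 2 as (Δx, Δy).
(1.5, -0.7)

The purple circle was at (6.4, 8.5) in frame 1 and (7.9, 7.8) in frame 2.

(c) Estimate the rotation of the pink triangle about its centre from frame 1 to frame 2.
54° counter-clockwise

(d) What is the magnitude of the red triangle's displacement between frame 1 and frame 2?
0.8

The red triangle moved from (1.8, 4.6) to (1.1, 4.3), a distance of √(0.7² + 0.3²) ≈ 0.8.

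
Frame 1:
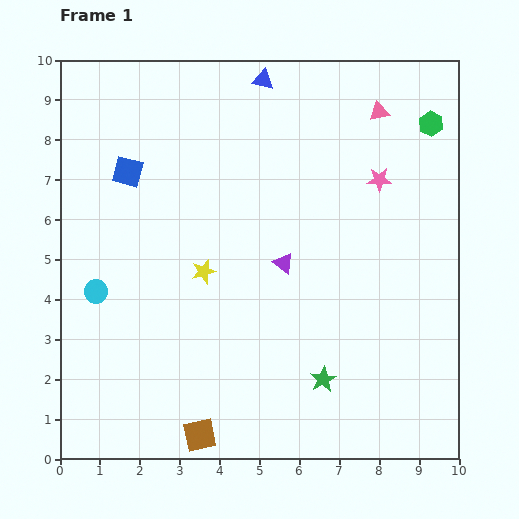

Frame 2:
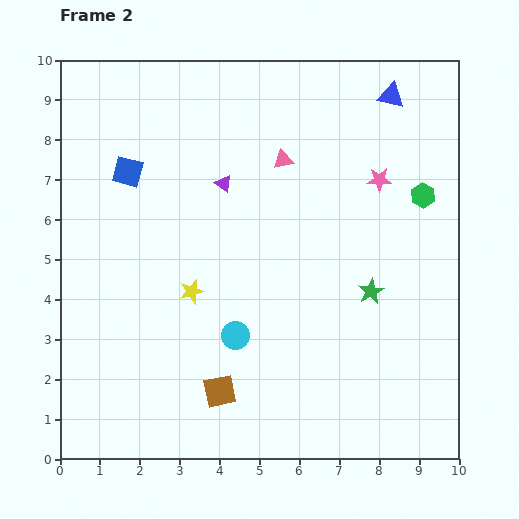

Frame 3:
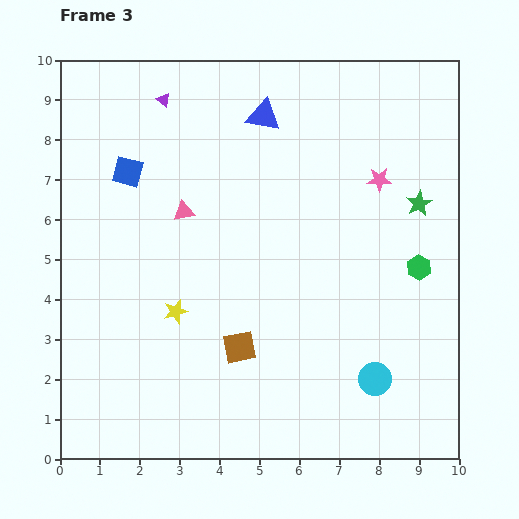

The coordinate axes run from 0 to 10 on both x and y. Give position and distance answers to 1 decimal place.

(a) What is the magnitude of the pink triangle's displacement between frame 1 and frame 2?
2.7

The pink triangle moved from (8.0, 8.7) to (5.6, 7.5), a distance of √(2.4² + 1.2²) ≈ 2.7.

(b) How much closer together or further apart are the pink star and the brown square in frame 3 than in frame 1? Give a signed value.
-2.3

Distance in frame 1: 7.8. Distance in frame 3: 5.5.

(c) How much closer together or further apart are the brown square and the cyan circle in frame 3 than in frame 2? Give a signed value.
+2.0

Distance in frame 2: 1.5. Distance in frame 3: 3.5.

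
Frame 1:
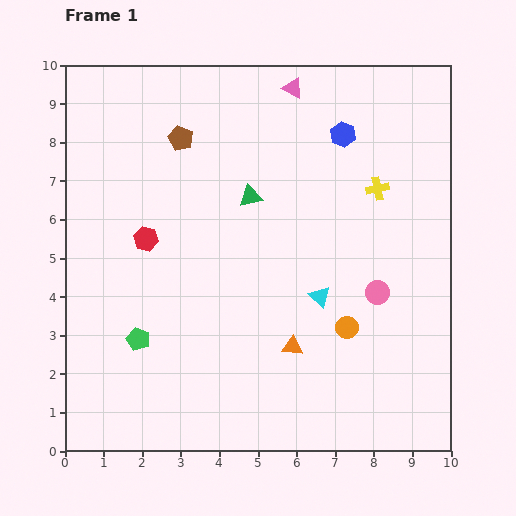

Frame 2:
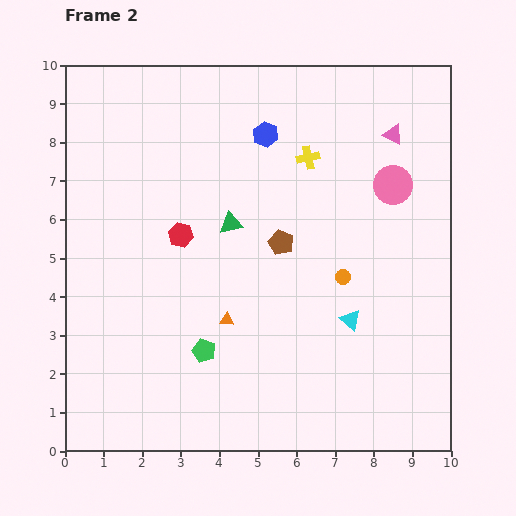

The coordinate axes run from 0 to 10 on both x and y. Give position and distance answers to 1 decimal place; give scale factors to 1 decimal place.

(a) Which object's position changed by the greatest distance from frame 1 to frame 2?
the brown pentagon

(moved 3.7; next 2.9)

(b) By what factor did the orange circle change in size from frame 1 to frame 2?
0.7×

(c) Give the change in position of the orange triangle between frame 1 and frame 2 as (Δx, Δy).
(-1.7, 0.7)

The orange triangle was at (5.9, 2.7) in frame 1 and (4.2, 3.4) in frame 2.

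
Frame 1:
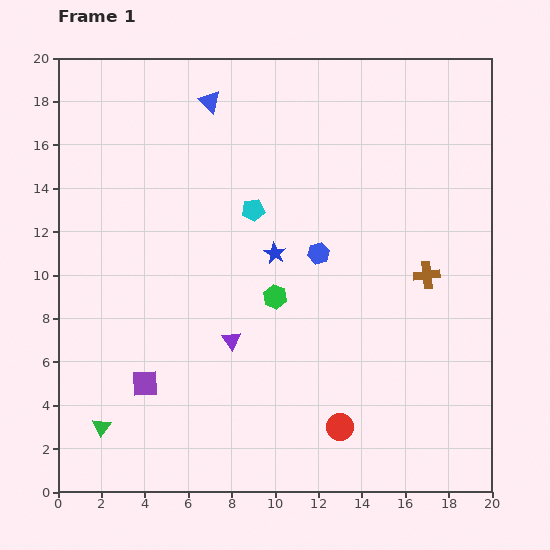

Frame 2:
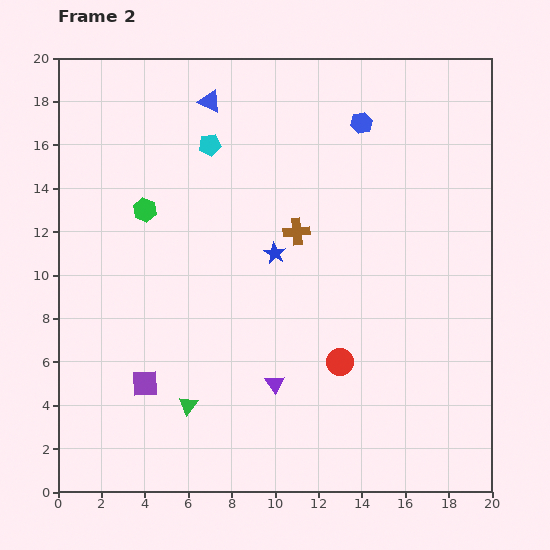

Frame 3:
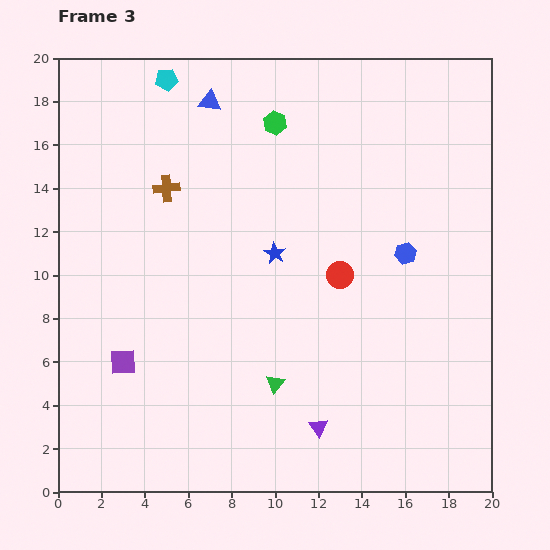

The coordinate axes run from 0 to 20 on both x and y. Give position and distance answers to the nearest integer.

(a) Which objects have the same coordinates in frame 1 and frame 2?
the blue triangle, the purple square, the blue star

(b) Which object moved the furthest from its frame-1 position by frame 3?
the brown cross

(moved 13; next 8)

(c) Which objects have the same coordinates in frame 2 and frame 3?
the blue triangle, the blue star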